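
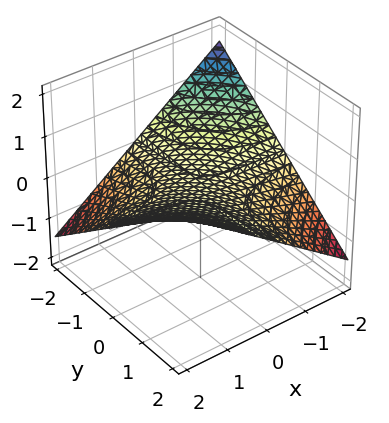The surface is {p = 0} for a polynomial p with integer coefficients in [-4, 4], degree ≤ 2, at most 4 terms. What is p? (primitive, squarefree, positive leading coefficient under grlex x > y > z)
x*y - 3*z

1. deg p = 2.
2. From the visible intercepts: every point of the y-axis in the box is on the surface; the visible x-axis segment lies entirely on the surface.
3. The integer polynomial consistent with all of this is the stated p.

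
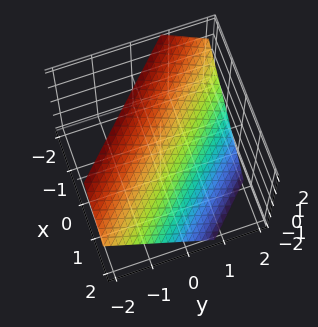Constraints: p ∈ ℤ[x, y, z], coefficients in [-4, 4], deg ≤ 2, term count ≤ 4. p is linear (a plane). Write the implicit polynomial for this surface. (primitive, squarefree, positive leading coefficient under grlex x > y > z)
3*x + 3*y + 3*z - 2

First, deg p = 1. Every cross-section is a straight line — this is a plane.
Finally, matching integer coefficients to the picture gives p.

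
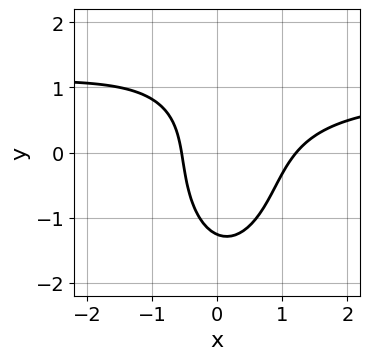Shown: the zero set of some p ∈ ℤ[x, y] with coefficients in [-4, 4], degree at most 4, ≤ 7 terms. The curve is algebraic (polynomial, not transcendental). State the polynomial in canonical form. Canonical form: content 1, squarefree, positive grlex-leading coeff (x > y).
1. Degree: no degree-2 curve has this shape, so deg p = 3.
2. Matching integer coefficients to the picture gives p.

3*x^2*y + y^3 - 3*x^2 + 2*x + 2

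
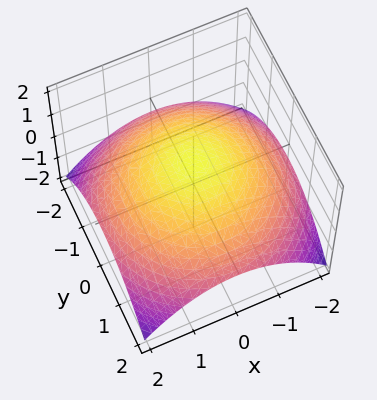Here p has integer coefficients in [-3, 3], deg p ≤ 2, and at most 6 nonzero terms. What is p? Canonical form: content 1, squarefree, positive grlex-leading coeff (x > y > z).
x^2 + y^2 + 3*z - 3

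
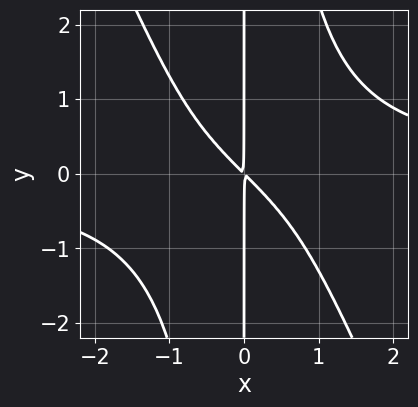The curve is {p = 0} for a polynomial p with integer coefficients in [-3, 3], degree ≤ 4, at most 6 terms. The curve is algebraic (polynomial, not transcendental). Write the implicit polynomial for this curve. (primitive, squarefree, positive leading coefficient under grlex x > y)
2*x^3*y + x^2*y^2 - 3*x^2 - 3*x*y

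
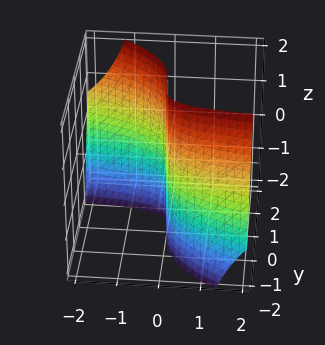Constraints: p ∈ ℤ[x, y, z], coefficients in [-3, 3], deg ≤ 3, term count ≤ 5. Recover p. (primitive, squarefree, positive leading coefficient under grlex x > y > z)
x*y*z + y^3 + 3*x

(a) The degree is 3 — the shape is more complex than any degree-2 surface.
(b) Reading off the gridlines: one x-axis crossing is at x = 0; every point of the z-axis in the box is on the surface; one y-axis crossing is at y = 0.
(c) Solving for integer coefficients yields p as stated.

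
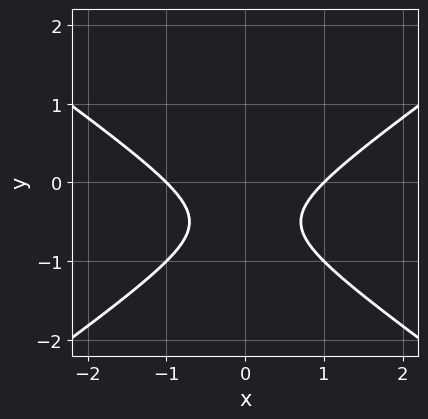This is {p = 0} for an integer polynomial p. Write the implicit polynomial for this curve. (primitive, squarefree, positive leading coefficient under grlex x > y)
x^2 - 2*y^2 - 2*y - 1

(a) Degree: a generic line meets the curve in up to 2 points, so deg p = 2.
(b) Symmetries: it's symmetric under x → −x, forcing even powers of x.
(c) Reading off the gridlines: the curve avoids every integer y-axis point in the box; the x-axis gridline crossings are at x ∈ {-1, 1}.
(d) Solving for integer coefficients yields p as stated.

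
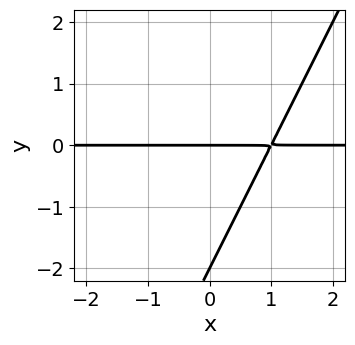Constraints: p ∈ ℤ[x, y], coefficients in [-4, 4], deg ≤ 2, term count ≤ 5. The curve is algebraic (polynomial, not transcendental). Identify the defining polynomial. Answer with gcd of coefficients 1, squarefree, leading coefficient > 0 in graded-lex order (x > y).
The degree is 2 — no degree-1 curve has this shape.
From the visible intercepts: every point of the x-axis in the box is on the curve; among the integer gridlines, it crosses the y-axis at y ∈ {-2, 0}.
These observations pin down the coefficients.

2*x*y - y^2 - 2*y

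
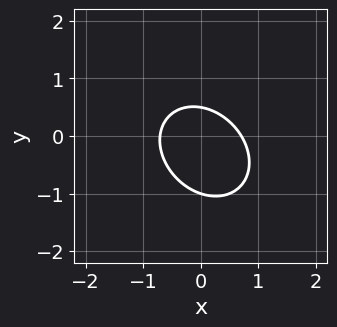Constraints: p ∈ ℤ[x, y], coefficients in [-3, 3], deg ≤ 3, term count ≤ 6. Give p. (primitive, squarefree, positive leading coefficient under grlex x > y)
First, degree: a generic line meets the curve in up to 2 points, so deg p = 2.
Then, against the integer gridlines: it meets the y-axis at y = -1 (among the integer gridlines).
Finally, these observations pin down the coefficients.

2*x^2 + x*y + 2*y^2 + y - 1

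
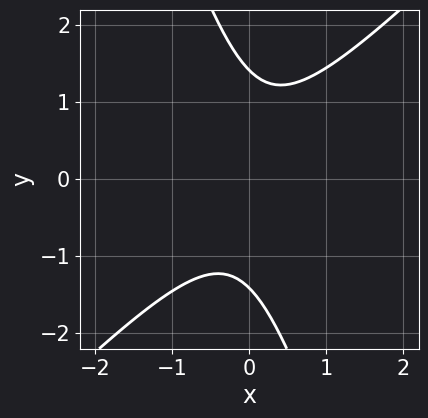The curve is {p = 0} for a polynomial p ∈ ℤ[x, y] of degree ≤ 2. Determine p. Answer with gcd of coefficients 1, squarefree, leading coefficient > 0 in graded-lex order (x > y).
First, the degree is 2 — no degree-1 curve has this shape.
Next, from the visible intercepts: no x-intercept at any integer in the box.
Finally, fitting integer coefficients to these (and the overall shape) gives p.

3*x^2 - 2*x*y - y^2 + 2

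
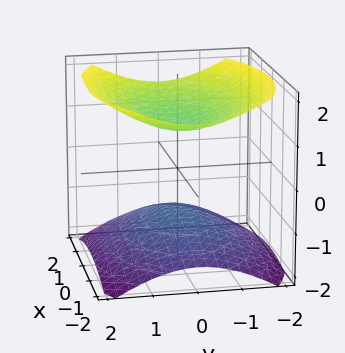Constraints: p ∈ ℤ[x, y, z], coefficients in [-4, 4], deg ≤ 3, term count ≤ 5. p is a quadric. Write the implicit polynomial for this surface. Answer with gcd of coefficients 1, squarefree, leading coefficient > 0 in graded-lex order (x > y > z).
x^2 + 2*y^2 - 3*z^2 + 3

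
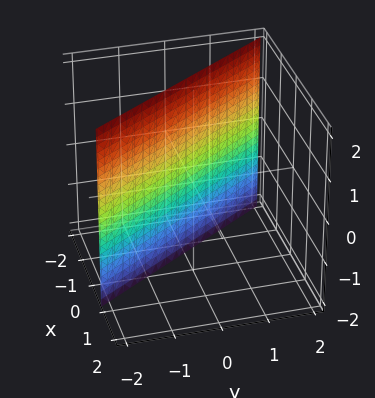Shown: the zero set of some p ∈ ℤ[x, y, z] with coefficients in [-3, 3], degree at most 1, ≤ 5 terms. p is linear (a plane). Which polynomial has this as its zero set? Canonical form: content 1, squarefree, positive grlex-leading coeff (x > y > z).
3*x + 2*y + 2

1. The degree is 1 — the surface is flat (a plane).
2. Reading off the gridlines: it misses every integer gridline on the z-axis; it crosses the y-axis at the gridline y = -1.
3. The integer polynomial consistent with all of this is the stated p.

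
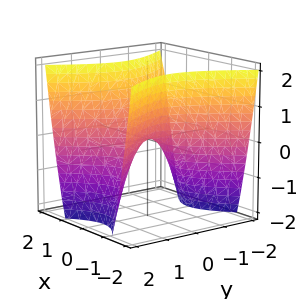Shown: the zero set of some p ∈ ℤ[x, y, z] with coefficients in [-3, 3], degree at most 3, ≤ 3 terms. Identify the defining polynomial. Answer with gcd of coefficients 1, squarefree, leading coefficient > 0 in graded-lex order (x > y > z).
3*x^2 - 2*y^2 - 2*z

Degree: a hyperbolic paraboloid; a quadric, so deg p = 2.
Symmetries: mirror symmetry y ↦ −y ⇒ only even powers of y; mirror symmetry x ↦ −x ⇒ only even powers of x.
Checking where it meets the axes: one z-axis crossing is at z = 0; it meets the x-axis at x = 0 (among the integer gridlines); it crosses the y-axis at the gridline y = 0.
Assembling these constraints gives the stated polynomial.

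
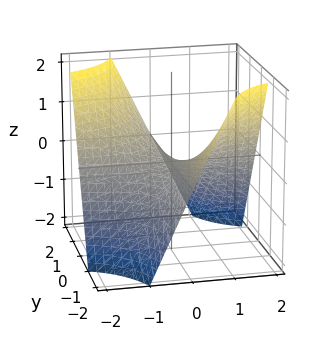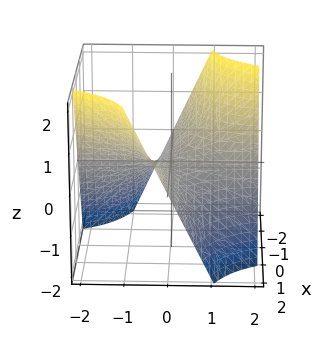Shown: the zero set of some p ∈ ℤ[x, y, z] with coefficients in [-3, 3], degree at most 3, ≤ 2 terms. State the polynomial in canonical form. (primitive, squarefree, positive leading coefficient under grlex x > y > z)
1. The degree is 2 — a saddle surface; a quadric.
2. Reading off the gridlines: it crosses the z-axis at the gridline z = 0; every point of the y-axis in the box is on the surface; every point of the x-axis in the box is on the surface.
3. Matching integer coefficients to the picture gives p.

x*y + z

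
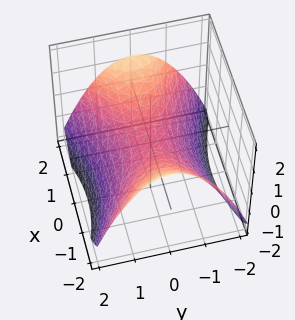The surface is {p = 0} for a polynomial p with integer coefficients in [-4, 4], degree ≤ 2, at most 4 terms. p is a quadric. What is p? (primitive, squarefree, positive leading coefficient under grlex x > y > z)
1. The degree is 2 — a hyperbolic paraboloid; a quadric.
2. Symmetries: the x ↦ −x reflection is a symmetry, so x appears only in even powers; mirror symmetry y ↦ −y ⇒ only even powers of y.
3. From the visible intercepts: one z-axis crossing is at z = 0; it crosses the x-axis at the gridline x = 0.
4. The integer polynomial consistent with all of this is the stated p.

x^2 - 2*y^2 - 3*z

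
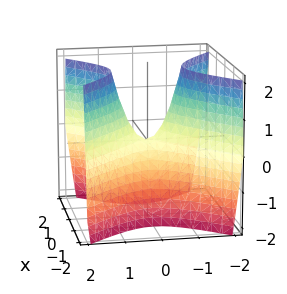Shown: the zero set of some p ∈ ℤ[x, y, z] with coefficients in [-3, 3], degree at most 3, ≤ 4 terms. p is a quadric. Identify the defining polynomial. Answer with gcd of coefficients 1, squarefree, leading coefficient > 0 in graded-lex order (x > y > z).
1. deg p = 2. A saddle surface; a quadric.
2. Symmetries: the y ↦ −y reflection is a symmetry, so y appears only in even powers; mirror symmetry x ↦ −x ⇒ only even powers of x.
3. Observable constraints: it meets the x-axis at x = 0 (among the integer gridlines); it meets the y-axis at y = 0 (among the integer gridlines); it meets the z-axis at z = 0 (among the integer gridlines).
4. Together with the visible shape, these determine p as stated.

2*x^2 - 2*y^2 + z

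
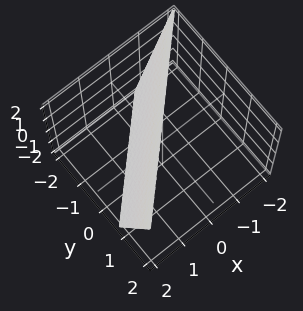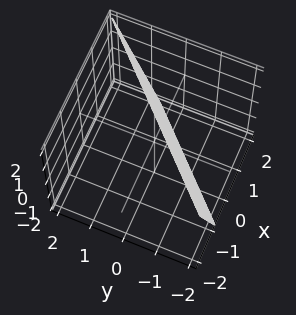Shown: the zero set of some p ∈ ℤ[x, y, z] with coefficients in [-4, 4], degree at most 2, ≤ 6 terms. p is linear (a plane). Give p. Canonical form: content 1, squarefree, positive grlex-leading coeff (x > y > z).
3*x - 3*y + z - 2

1. deg p = 1. Every cross-section is a straight line — this is a plane.
2. From the axis intercepts and sections: one z-axis crossing is at z = 2.
3. Fitting integer coefficients to these (and the overall shape) gives p.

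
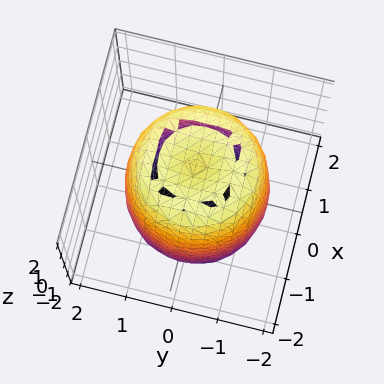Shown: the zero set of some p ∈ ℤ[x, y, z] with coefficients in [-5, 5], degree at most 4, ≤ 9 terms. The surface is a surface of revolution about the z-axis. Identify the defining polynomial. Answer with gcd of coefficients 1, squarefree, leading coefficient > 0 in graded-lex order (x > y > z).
2*x^4 + 4*x^2*y^2 + 2*y^4 - 3*x^2 - 3*y^2 + z^2 - 3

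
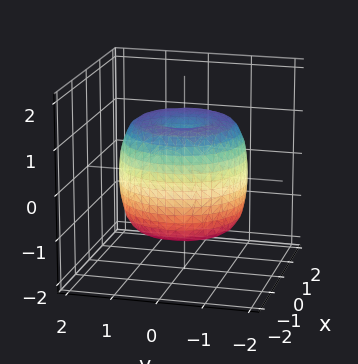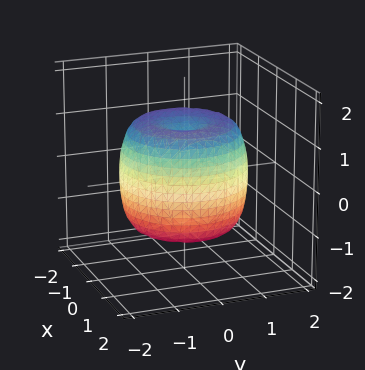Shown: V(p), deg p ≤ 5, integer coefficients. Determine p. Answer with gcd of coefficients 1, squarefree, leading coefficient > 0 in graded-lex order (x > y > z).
2*x^4 + 4*x^2*y^2 + 2*y^4 - 3*x^2 - 3*y^2 + 2*z^2 - 2

1. deg p = 4.
2. By symmetry, every cross-section ⟂ z is a circle, so x, y appear only via x² + y².
3. Observable constraints: the z-axis gridline crossings are at z ∈ {-1, 1}; a circular section at z = -1 has radius between 1 and 2.
4. The integer polynomial consistent with all of this is the stated p.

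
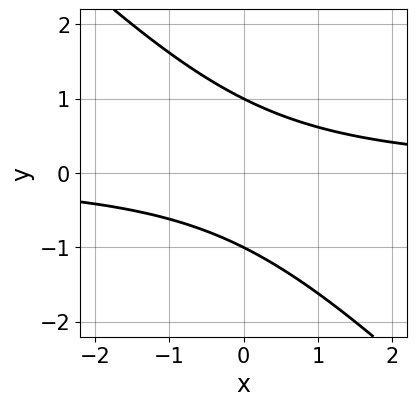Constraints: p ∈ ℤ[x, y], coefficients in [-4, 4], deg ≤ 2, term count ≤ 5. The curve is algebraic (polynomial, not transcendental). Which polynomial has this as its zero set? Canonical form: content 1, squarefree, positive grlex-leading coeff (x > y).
x*y + y^2 - 1

(a) deg p = 2. No degree-1 curve has this shape.
(b) Observable constraints: among the integer gridlines, it crosses the y-axis at y ∈ {-1, 1}; it misses every integer gridline on the x-axis.
(c) The integer polynomial consistent with all of this is the stated p.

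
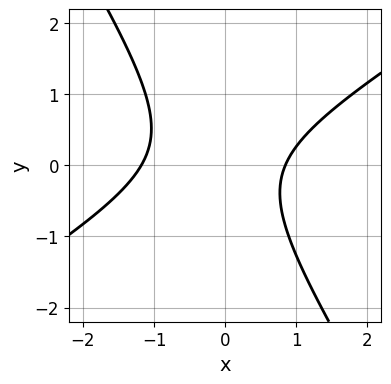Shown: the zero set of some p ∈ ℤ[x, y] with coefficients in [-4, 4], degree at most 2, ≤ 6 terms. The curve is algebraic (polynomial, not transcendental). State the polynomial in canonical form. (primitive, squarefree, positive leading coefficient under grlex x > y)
First, deg p = 2.
Then, from the axis intercepts and sections: it misses every integer gridline on the y-axis.
Finally, fitting integer coefficients to these (and the overall shape) gives p.

3*x^2 - 3*x*y - 3*y^2 + x - 3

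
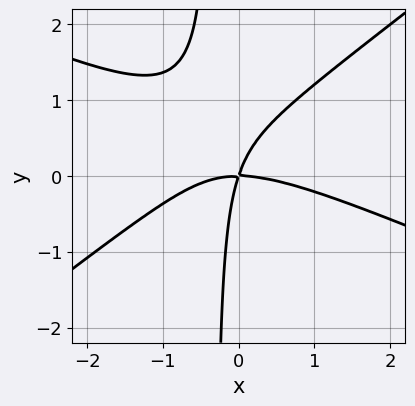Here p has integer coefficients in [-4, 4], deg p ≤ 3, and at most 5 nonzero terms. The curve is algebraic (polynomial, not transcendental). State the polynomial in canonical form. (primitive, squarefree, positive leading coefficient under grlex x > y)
x^3 + x^2*y - 3*x*y^2 + 3*x*y - y^2

The degree is 3 — a generic line meets the curve in up to 3 points.
Against the integer gridlines: it crosses the x-axis at the gridline x = 0; it crosses the y-axis at the gridline y = 0.
Matching integer coefficients to the picture gives p.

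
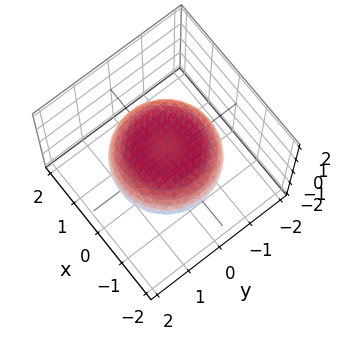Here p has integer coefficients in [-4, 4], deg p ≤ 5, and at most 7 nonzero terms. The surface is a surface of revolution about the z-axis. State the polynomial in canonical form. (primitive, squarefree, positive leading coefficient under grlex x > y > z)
First, degree: no degree-3 surface has this shape, so deg p = 4.
Next, by symmetry, the z-axis is an axis of rotation, so x and y enter only as x² + y².
Then, checking where it meets the axes: a circular section at z = 0 has radius between 1 and 2.
Finally, putting this together gives p.

x^4 + 2*x^2*y^2 + y^4 - x^2 - y^2 + 3*z^2 - 2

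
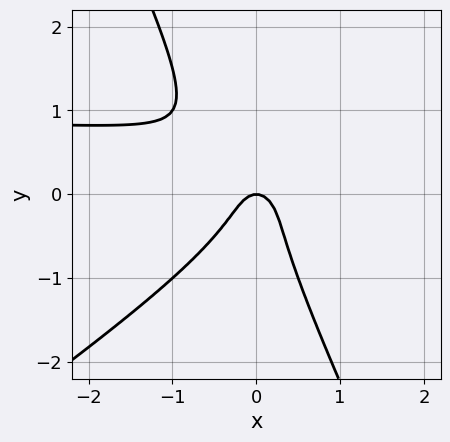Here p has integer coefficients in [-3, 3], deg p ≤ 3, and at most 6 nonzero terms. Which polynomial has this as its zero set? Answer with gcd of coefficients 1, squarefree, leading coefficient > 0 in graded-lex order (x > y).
First, the degree is 3 — a generic line meets the curve in up to 3 points.
Then, from the visible intercepts: it crosses the x-axis at the gridline x = 0; one y-axis crossing is at y = 0.
Finally, assembling these constraints gives the stated polynomial.

3*x^2*y - 3*x*y^2 - 2*y^3 - 3*x^2 - y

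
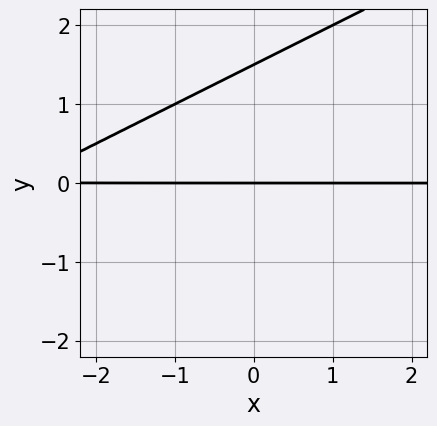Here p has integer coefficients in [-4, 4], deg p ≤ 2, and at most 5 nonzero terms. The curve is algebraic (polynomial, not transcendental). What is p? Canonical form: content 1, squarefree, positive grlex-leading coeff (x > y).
The degree is 2 — a generic line meets the curve in up to 2 points.
Reading off the gridlines: one y-axis crossing is at y = 0; the visible x-axis segment lies entirely on the curve.
Putting this together gives p.

x*y - 2*y^2 + 3*y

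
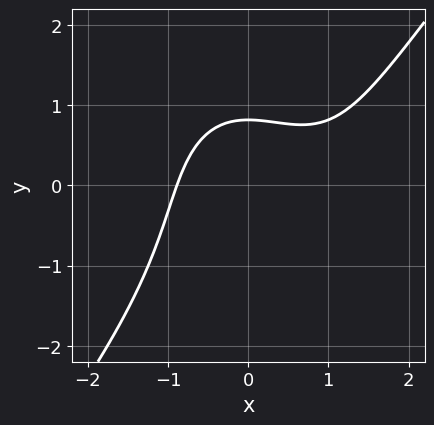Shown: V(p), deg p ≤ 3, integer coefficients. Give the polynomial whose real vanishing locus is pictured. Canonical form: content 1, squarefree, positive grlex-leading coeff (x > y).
1. The degree is 3 — the shape is more complex than any degree-2 curve.
2. Matching integer coefficients to the picture gives p.

2*x^3 - y^3 - 2*x^2 - 3*y + 3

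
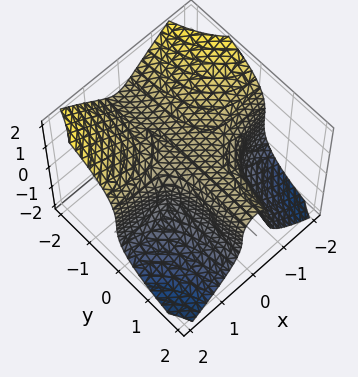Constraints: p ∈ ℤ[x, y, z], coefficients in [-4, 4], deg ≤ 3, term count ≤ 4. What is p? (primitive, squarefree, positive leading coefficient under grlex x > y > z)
First, the degree is 3 — the shape is more complex than any degree-2 surface.
Then, against the integer gridlines: the surface avoids every integer y-axis point in the box; it crosses the x-axis at the gridline x = 1.
Finally, these observations pin down the coefficients.

3*x^2*y + 2*z^3 + x - 1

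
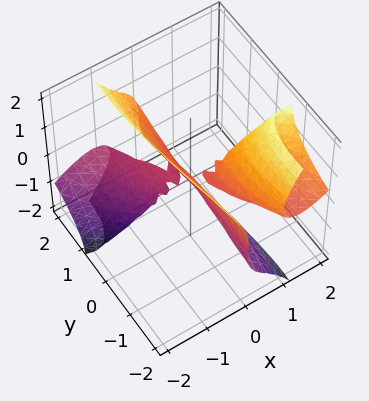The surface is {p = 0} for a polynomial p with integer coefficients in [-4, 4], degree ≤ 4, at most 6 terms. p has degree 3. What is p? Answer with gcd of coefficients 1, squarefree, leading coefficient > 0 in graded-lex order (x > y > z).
3*x^3 + 3*x^2*y - 3*x^2*z + x*y^2 + z^3

1. I count 2 distinct pieces.
2. Degree: a generic line meets the surface in up to 3 points, so deg p = 3.
3. Reading off the gridlines: the visible y-axis segment lies entirely on the surface; one z-axis crossing is at z = 0; it crosses the x-axis at the gridline x = 0.
4. Together with the visible shape, these determine p as stated.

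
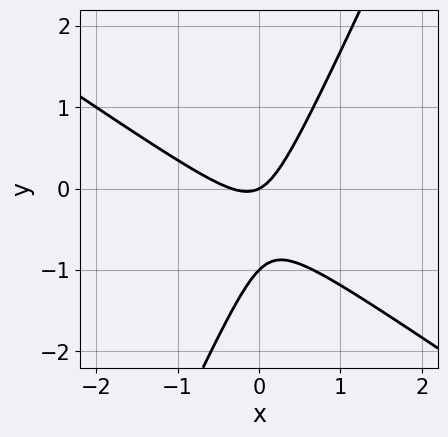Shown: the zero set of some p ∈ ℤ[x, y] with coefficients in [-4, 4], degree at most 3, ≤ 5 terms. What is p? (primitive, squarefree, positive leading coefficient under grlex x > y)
(a) The degree is 2 — the shape is more complex than any degree-1 curve.
(b) Checking where it meets the axes: one x-axis crossing is at x = 0; the y-axis gridline crossings are at y ∈ {-1, 0}.
(c) Fitting integer coefficients to these (and the overall shape) gives p.

3*x^2 + 3*x*y - 2*y^2 + x - 2*y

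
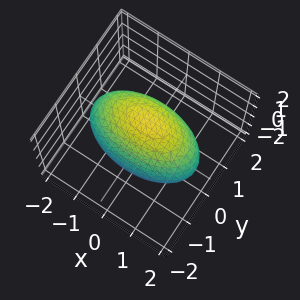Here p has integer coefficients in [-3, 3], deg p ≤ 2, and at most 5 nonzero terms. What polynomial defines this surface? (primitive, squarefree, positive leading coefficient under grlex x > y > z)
Degree: the shape is more complex than any degree-1 surface, so deg p = 2.
From the visible intercepts: among the integer gridlines, it crosses the y-axis at y ∈ {-1, 1}.
Putting this together gives p.

x^2 + 3*y^2 - y*z + 2*z^2 - 3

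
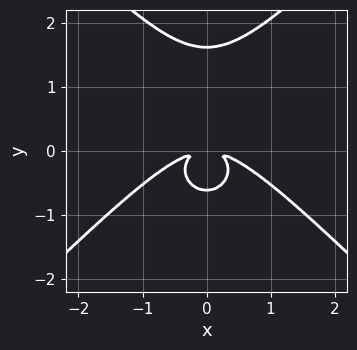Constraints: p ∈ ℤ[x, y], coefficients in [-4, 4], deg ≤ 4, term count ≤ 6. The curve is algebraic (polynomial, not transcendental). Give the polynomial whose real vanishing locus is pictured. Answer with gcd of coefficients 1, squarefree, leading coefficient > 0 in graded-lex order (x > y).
Degree: the shape is more complex than any degree-3 curve, so deg p = 4.
Symmetries: the x ↦ −x reflection is a symmetry, so x appears only in even powers.
The integer polynomial consistent with all of this is the stated p.

x^4 - y^4 + 2*x^2*y + y^3 + y^2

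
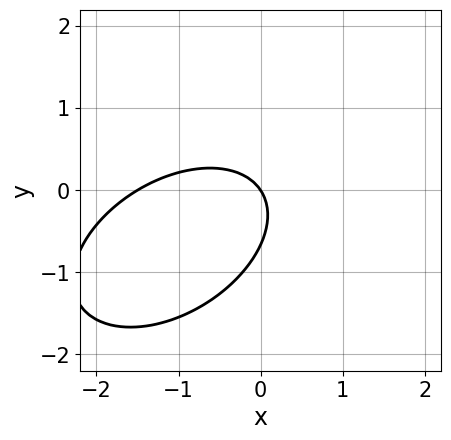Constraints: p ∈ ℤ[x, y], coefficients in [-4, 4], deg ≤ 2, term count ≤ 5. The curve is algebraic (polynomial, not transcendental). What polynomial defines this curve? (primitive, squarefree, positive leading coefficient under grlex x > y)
2*x^2 - 2*x*y + 3*y^2 + 3*x + 2*y

(a) Degree: a generic line meets the curve in up to 2 points, so deg p = 2.
(b) Observable constraints: it meets the x-axis at x = 0 (among the integer gridlines); it crosses the y-axis at the gridline y = 0.
(c) Matching integer coefficients to the picture gives p.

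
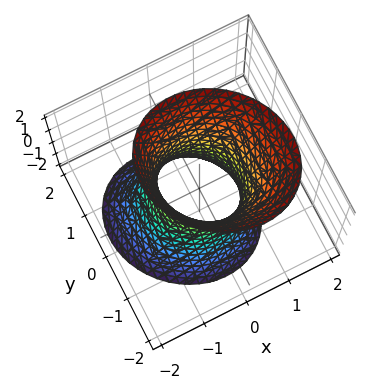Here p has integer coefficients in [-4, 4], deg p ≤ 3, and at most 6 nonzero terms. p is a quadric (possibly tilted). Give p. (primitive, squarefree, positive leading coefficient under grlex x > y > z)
3*x^2 + x*y - x*z + 3*y^2 - z^2 - 2

First, degree: the shape is more complex than any degree-1 surface, so deg p = 2.
Then, from the axis intercepts and sections: no z-intercept at any integer in the box.
Finally, the integer polynomial consistent with all of this is the stated p.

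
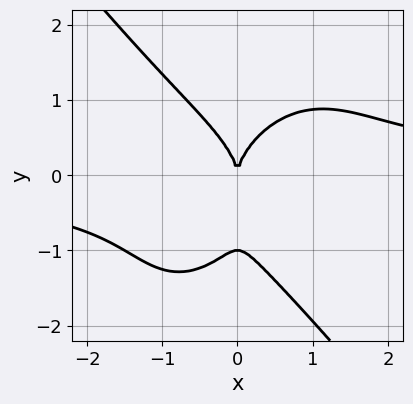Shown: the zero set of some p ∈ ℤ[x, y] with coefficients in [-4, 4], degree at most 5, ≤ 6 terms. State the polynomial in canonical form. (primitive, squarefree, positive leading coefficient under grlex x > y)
(a) Degree: no degree-3 curve has this shape, so deg p = 4.
(b) Checking where it meets the axes: it meets the x-axis at x = 0 (among the integer gridlines); among the integer gridlines, it crosses the y-axis at y ∈ {-1, 0}.
(c) The integer polynomial consistent with all of this is the stated p.

2*x^3*y + y^4 + y^3 - 3*x^2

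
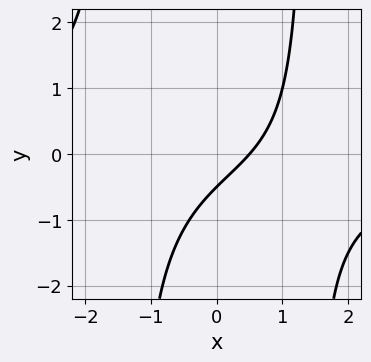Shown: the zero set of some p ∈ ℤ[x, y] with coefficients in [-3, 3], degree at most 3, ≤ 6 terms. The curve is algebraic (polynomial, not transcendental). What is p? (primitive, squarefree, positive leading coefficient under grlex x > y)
Degree: a generic line meets the curve in up to 3 points, so deg p = 3.
Putting this together gives p.

x^2*y + 2*x - 2*y - 1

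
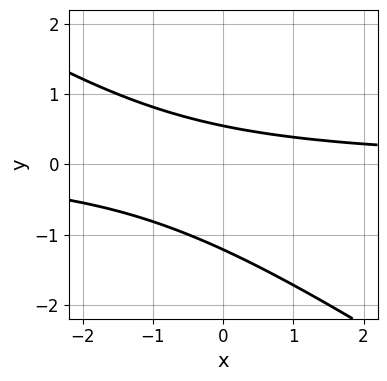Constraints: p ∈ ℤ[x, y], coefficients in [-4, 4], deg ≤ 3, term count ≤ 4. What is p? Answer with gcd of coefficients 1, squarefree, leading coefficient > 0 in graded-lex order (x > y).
Degree: a generic line meets the curve in up to 2 points, so deg p = 2.
Reading off the gridlines: no x-intercept at any integer in the box.
Solving for integer coefficients yields p as stated.

2*x*y + 3*y^2 + 2*y - 2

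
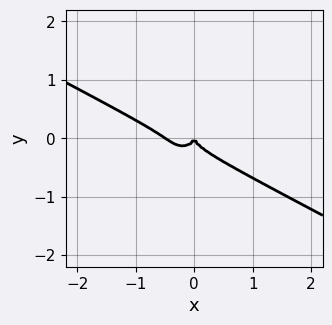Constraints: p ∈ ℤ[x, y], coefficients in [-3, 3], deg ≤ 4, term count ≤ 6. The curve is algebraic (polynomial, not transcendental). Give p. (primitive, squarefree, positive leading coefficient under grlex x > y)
deg p = 3. The shape is more complex than any degree-2 curve.
Against the integer gridlines: one x-axis crossing is at x = 0; one y-axis crossing is at y = 0.
Putting this together gives p.

2*x^3 + 3*x^2*y + 3*y^3 + x^2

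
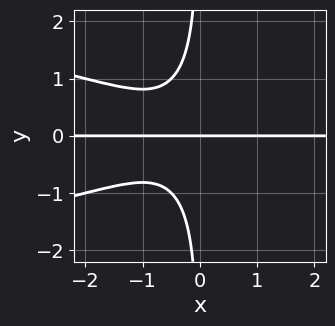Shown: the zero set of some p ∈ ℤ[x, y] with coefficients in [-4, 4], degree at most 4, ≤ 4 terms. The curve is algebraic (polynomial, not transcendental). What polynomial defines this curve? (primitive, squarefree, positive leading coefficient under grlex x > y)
3*x*y^3 + 2*x^2*y + 2*x*y + 2*y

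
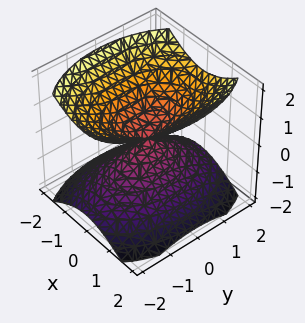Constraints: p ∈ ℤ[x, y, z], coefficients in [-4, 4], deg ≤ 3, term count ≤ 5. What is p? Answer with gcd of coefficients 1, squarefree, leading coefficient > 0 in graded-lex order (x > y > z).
First, the picture has 2 separate pieces.
Next, degree: two nappes meeting at a single point; a quadric, so deg p = 2.
Then, symmetries: mirror symmetry z ↦ −z ⇒ only even powers of z; mirror symmetry y ↦ −y ⇒ only even powers of y; the x ↦ −x reflection is a symmetry, so x appears only in even powers.
Then, against the integer gridlines: one z-axis crossing is at z = 0; it crosses the x-axis at the gridline x = 0; it crosses the y-axis at the gridline y = 0.
Finally, matching integer coefficients to the picture gives p.

2*x^2 + y^2 - 2*z^2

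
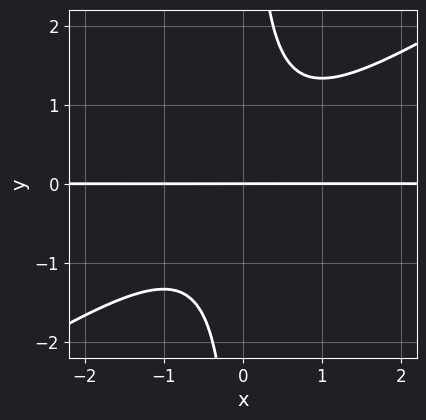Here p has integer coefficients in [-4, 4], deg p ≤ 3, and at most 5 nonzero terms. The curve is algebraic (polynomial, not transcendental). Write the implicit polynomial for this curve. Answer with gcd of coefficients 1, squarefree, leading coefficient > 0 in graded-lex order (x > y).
First, the degree is 3 — the shape is more complex than any degree-2 curve.
Then, checking where it meets the axes: the visible x-axis segment lies entirely on the curve; it crosses the y-axis at the gridline y = 0.
Finally, solving for integer coefficients yields p as stated.

2*x^2*y - 3*x*y^2 + 2*y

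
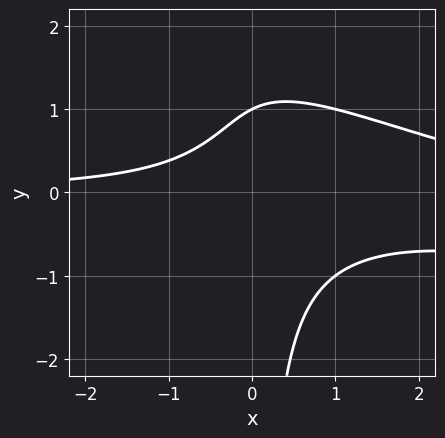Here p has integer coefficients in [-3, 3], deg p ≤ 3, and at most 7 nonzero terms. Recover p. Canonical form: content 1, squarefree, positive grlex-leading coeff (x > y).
Degree: the shape is more complex than any degree-2 curve, so deg p = 3.
From the axis intercepts and sections: it crosses the y-axis at the gridline y = 1; it misses every integer gridline on the x-axis.
Fitting integer coefficients to these (and the overall shape) gives p.

x^2*y + 2*x*y^2 - 3*x*y + 2*y - 2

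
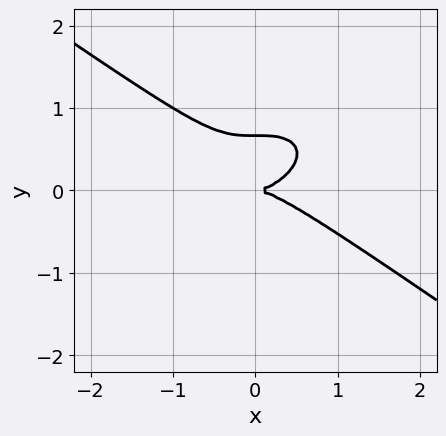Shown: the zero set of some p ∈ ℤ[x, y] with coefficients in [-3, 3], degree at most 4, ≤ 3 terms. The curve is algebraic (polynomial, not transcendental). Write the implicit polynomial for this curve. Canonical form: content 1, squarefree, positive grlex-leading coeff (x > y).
x^3 + 3*y^3 - 2*y^2

(a) deg p = 3. The shape is more complex than any degree-2 curve.
(b) Reading off the gridlines: it crosses the y-axis at the gridline y = 0; one x-axis crossing is at x = 0.
(c) Matching integer coefficients to the picture gives p.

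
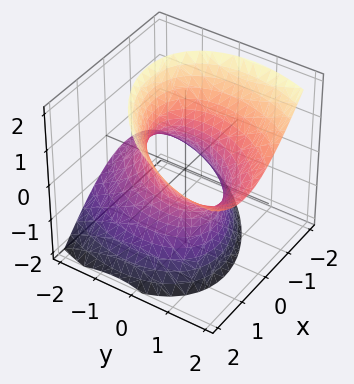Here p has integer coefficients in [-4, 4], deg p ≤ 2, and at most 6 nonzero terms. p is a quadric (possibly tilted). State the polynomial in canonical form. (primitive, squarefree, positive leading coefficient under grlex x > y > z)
3*x^2 - 2*x*y + 2*y^2 - 3*y*z - 2*z^2 - 3

(a) The degree is 2 — a generic line meets the surface in up to 2 points.
(b) Reading off the gridlines: the surface avoids every integer z-axis point in the box; the x-axis gridline crossings are at x ∈ {-1, 1}.
(c) Together with the visible shape, these determine p as stated.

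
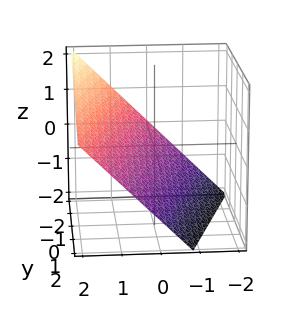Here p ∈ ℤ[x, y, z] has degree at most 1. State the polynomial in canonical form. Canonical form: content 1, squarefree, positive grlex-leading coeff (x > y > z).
3*x - y - 3*z - 2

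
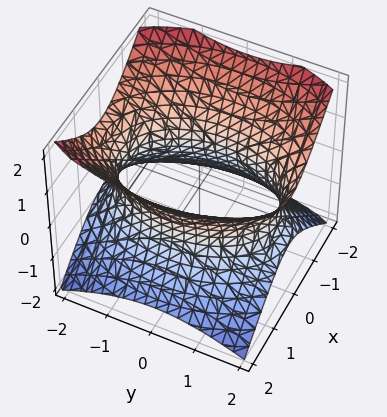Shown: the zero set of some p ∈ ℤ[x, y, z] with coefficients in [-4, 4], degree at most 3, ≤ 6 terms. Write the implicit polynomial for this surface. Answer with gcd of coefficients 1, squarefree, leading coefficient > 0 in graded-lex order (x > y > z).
2*x^2 + y^2 - 2*z^2 - 3

The degree is 2 — one connected sheet with a waist; a quadric.
Symmetries: mirror symmetry y ↦ −y ⇒ only even powers of y; it's symmetric under x → −x, forcing even powers of x; mirror symmetry z ↦ −z ⇒ only even powers of z.
Against the integer gridlines: it misses every integer gridline on the z-axis.
Assembling these constraints gives the stated polynomial.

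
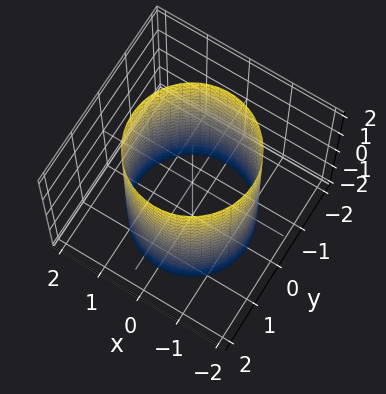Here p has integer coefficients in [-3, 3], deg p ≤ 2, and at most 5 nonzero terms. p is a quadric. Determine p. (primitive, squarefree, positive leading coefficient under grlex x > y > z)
First, deg p = 2. Constant cross-section along one axis; a quadric.
Then, symmetries: the z ↦ −z reflection is a symmetry, so z appears only in even powers; rotational symmetry about the z-axis ⇒ p depends on x, y only through x² + y².
Next, checking where it meets the axes: no z-intercept at any integer in the box; a circular section at z = 0 has radius between 1 and 2.
Finally, putting this together gives p.

x^2 + y^2 - 2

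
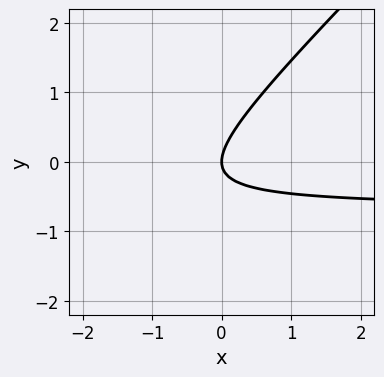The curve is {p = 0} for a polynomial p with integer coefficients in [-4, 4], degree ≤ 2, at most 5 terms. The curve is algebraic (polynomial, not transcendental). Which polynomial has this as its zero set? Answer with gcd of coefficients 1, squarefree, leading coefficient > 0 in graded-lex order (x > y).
3*x*y - 3*y^2 + 2*x

Degree: no degree-1 curve has this shape, so deg p = 2.
Reading off the gridlines: it meets the x-axis at x = 0 (among the integer gridlines); it crosses the y-axis at the gridline y = 0.
These observations pin down the coefficients.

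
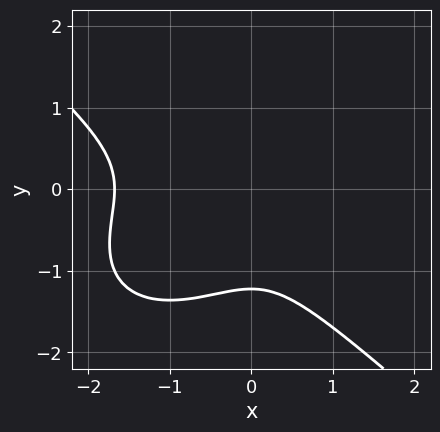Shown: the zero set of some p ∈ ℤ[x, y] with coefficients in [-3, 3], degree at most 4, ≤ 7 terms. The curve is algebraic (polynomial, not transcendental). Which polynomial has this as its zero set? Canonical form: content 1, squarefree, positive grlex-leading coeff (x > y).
2*x^3 + 3*y^3 + 3*x^2 + 3*y^2 + 1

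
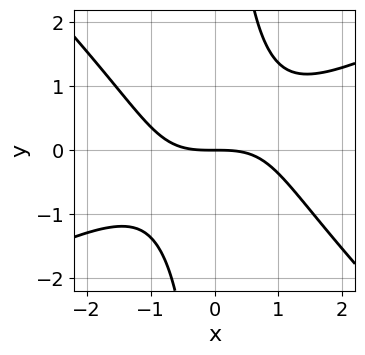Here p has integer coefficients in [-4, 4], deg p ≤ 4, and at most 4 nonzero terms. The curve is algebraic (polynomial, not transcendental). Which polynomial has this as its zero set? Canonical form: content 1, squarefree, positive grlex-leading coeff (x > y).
x^3 - x^2*y - 2*x*y^2 + 3*y

(a) The degree is 3 — no degree-2 curve has this shape.
(b) Observable constraints: it meets the x-axis at x = 0 (among the integer gridlines); one y-axis crossing is at y = 0.
(c) These observations pin down the coefficients.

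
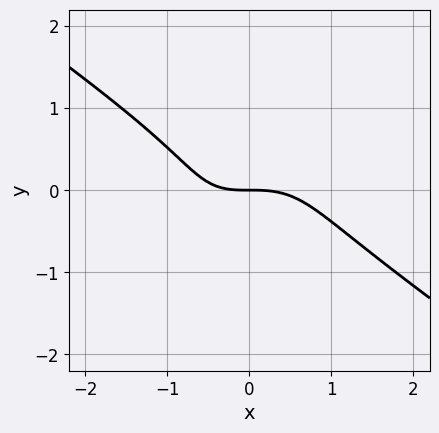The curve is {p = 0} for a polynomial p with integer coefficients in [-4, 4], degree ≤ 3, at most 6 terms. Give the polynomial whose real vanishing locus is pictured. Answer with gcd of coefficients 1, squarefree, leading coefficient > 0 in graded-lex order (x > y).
deg p = 3. The shape is more complex than any degree-2 curve.
Reading off the gridlines: it meets the y-axis at y = 0 (among the integer gridlines); one x-axis crossing is at x = 0.
Putting this together gives p.

2*x^3 - 2*x*y^2 + 3*y^3 + x*y + 3*y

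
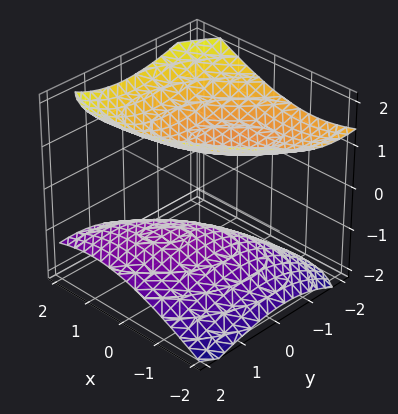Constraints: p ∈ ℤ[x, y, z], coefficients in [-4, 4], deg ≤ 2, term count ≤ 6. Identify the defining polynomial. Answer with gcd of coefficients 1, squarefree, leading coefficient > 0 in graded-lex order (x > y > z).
(a) There are 2 components. They look like related sheets of one shape, so recover p as a whole.
(b) The degree is 2 — no degree-1 surface has this shape.
(c) Observable constraints: the surface avoids every integer x-axis point in the box; no y-intercept at any integer in the box; the z-axis gridline crossings are at z ∈ {-1, 1}.
(d) Assembling these constraints gives the stated polynomial.

x^2 - x*y + y^2 + y*z - 2*z^2 + 2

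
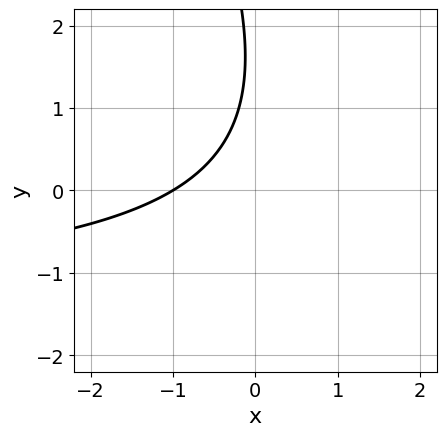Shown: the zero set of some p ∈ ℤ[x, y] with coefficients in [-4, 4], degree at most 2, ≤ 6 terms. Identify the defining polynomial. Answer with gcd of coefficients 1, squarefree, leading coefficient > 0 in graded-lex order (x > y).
(a) Degree: no degree-1 curve has this shape, so deg p = 2.
(b) Observable constraints: it crosses the x-axis at the gridline x = -1; the curve avoids every integer y-axis point in the box.
(c) Solving for integer coefficients yields p as stated.

2*x*y + y^2 + 3*x - 3*y + 3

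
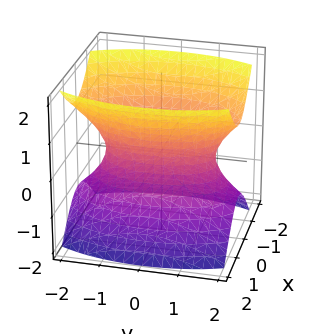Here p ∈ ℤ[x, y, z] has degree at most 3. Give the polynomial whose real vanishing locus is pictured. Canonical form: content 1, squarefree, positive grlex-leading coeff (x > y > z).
1. Degree: an hourglass — one-sheet hyperboloid; a quadric, so deg p = 2.
2. Symmetries: it's symmetric under x → −x, forcing even powers of x; it's symmetric under z → −z, forcing even powers of z; the y ↦ −y reflection is a symmetry, so y appears only in even powers.
3. Reading off the gridlines: it misses every integer gridline on the z-axis.
4. Putting this together gives p.

3*x^2 + y^2 - 2*z^2 - 2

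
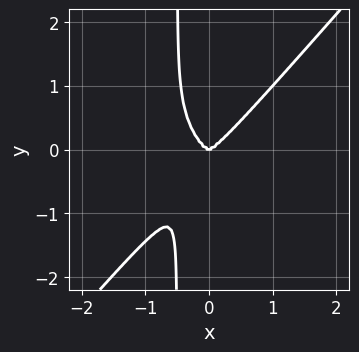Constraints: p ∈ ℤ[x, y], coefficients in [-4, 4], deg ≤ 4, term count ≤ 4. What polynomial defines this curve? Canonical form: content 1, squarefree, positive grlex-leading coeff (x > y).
3*x^4 - 2*x*y^3 - y^3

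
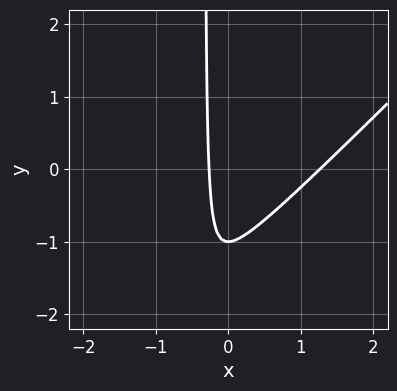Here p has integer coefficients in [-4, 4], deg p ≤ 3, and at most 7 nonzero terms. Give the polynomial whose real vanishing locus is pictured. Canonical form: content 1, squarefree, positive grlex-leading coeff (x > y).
3*x^2 - 3*x*y - 3*x - y - 1

1. deg p = 2. A generic line meets the curve in up to 2 points.
2. Checking where it meets the axes: it crosses the y-axis at the gridline y = -1.
3. These observations pin down the coefficients.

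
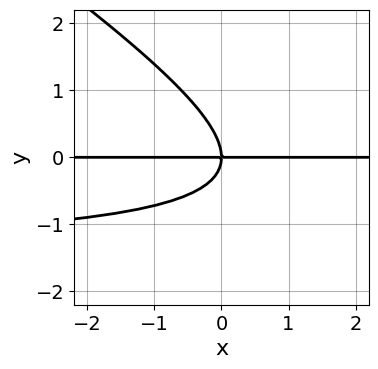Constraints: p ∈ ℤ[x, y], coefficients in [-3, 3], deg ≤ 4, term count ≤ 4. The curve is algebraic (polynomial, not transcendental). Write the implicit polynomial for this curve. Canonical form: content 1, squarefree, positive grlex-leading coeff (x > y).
2*x*y^2 + 3*y^3 + 3*x*y

deg p = 3.
Against the integer gridlines: it meets the y-axis at y = 0 (among the integer gridlines); the visible x-axis segment lies entirely on the curve.
These observations pin down the coefficients.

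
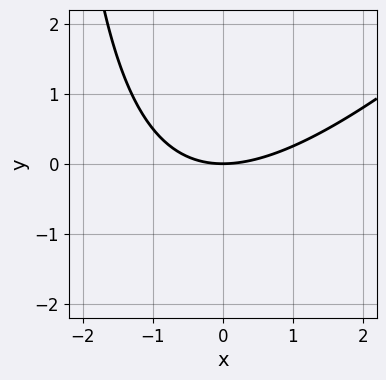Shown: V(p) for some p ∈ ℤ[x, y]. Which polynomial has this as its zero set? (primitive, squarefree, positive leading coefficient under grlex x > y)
x^2 - x*y - 3*y

(a) Degree: a generic line meets the curve in up to 2 points, so deg p = 2.
(b) Checking where it meets the axes: one y-axis crossing is at y = 0; it meets the x-axis at x = 0 (among the integer gridlines).
(c) The integer polynomial consistent with all of this is the stated p.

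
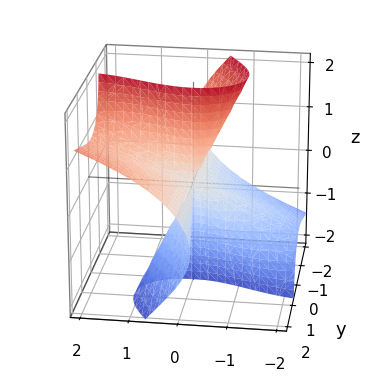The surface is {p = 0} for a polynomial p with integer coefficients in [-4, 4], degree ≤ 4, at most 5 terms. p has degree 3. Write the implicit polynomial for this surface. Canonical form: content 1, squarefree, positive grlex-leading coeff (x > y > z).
(a) Degree: a generic line meets the surface in up to 3 points, so deg p = 3.
(b) Observable constraints: one x-axis crossing is at x = 0; the visible z-axis segment lies entirely on the surface; the visible y-axis segment lies entirely on the surface.
(c) Solving for integer coefficients yields p as stated.

x^3 - 2*x^2*z + 3*x*y^2 - 2*y^2*z - 3*y*z^2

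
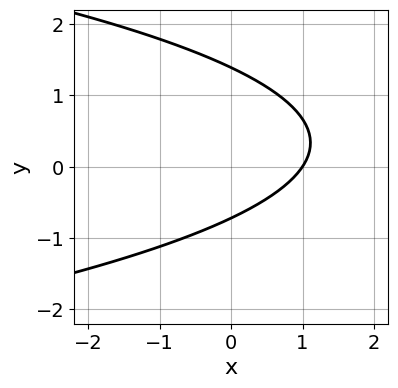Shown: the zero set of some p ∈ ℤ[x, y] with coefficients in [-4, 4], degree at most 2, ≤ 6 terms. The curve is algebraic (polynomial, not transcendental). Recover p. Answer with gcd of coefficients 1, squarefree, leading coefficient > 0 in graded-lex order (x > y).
First, the degree is 2 — a generic line meets the curve in up to 2 points.
Next, reading off the gridlines: it meets the x-axis at x = 1 (among the integer gridlines).
Finally, matching integer coefficients to the picture gives p.

3*y^2 + 3*x - 2*y - 3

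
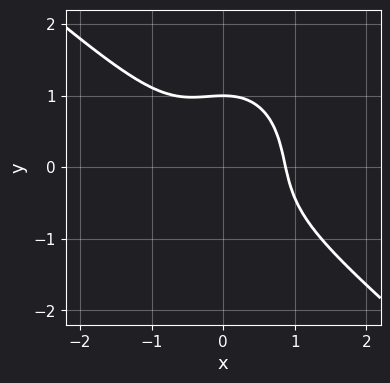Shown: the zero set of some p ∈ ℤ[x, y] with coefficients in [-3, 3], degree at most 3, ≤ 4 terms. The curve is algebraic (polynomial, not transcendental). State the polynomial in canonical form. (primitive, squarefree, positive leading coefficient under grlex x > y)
3*x^3 + 2*x^2*y + 2*y^3 - 2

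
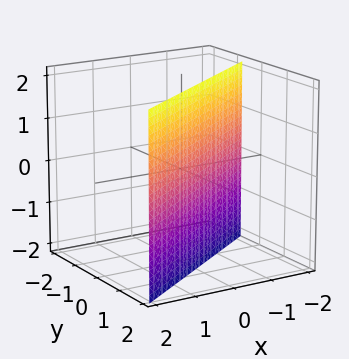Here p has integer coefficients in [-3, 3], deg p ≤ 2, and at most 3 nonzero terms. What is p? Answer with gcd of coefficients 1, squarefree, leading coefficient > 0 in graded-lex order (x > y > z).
1. The degree is 1 — the surface is flat (a plane).
2. Reading off the gridlines: it crosses the x-axis at the gridline x = -1; it misses every integer gridline on the z-axis.
3. Together with the visible shape, these determine p as stated.

2*x - 3*y + 2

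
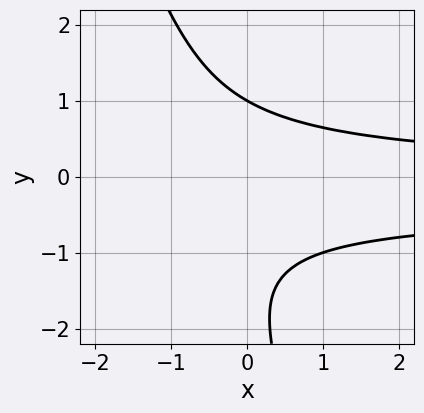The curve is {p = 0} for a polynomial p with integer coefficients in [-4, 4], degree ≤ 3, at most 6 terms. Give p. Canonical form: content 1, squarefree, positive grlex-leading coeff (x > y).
3*x*y^2 + y^3 + x*y + 2*y^2 - 3

(a) deg p = 3.
(b) From the axis intercepts and sections: it misses every integer gridline on the x-axis; it crosses the y-axis at the gridline y = 1.
(c) Solving for integer coefficients yields p as stated.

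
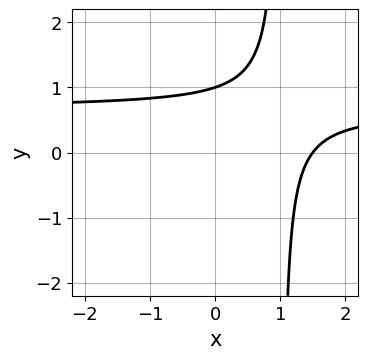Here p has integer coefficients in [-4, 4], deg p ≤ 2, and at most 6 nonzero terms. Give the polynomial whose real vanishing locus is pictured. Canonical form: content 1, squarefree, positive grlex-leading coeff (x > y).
First, degree: no degree-1 curve has this shape, so deg p = 2.
Then, observable constraints: it crosses the y-axis at the gridline y = 1.
Finally, solving for integer coefficients yields p as stated.

3*x*y - 2*x - 3*y + 3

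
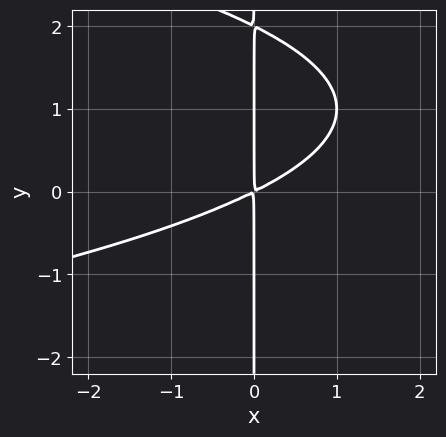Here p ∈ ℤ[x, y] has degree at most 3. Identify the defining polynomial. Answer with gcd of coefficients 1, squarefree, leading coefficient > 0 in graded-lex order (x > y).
x*y^2 + x^2 - 2*x*y

The degree is 3 — a generic line meets the curve in up to 3 points.
From the axis intercepts and sections: every point of the y-axis in the box is on the curve.
Putting this together gives p.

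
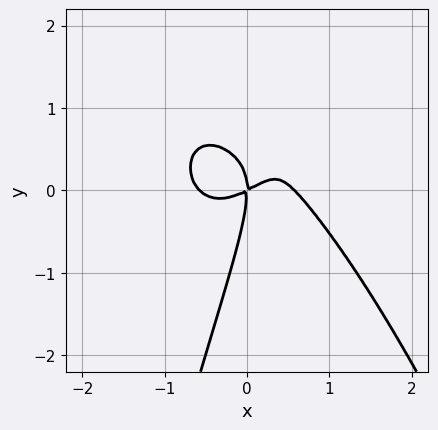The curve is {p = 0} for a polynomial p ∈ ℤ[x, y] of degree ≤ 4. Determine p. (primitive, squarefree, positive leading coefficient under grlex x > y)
3*x^4 - 3*x*y^2 + y^3 - x^2 + 2*x*y

First, deg p = 4.
Then, from the axis intercepts and sections: it meets the y-axis at y = 0 (among the integer gridlines); one x-axis crossing is at x = 0.
Finally, the integer polynomial consistent with all of this is the stated p.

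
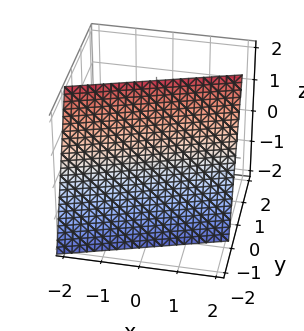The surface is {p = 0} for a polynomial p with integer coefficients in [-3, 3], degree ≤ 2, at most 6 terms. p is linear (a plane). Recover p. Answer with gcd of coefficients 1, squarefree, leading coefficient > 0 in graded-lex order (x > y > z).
x - 3*y + z - 2

1. The degree is 1 — every cross-section is a straight line — this is a plane.
2. Reading off the gridlines: it meets the x-axis at x = 2 (among the integer gridlines); it crosses the z-axis at the gridline z = 2.
3. Solving for integer coefficients yields p as stated.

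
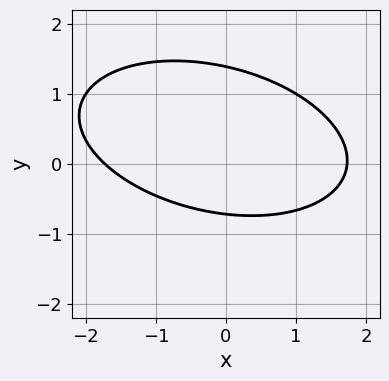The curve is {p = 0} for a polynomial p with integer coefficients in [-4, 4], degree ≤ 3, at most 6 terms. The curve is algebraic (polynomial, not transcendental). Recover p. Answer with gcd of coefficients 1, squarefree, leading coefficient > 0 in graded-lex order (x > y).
(a) deg p = 2. No degree-1 curve has this shape.
(b) The integer polynomial consistent with all of this is the stated p.

x^2 + x*y + 3*y^2 - 2*y - 3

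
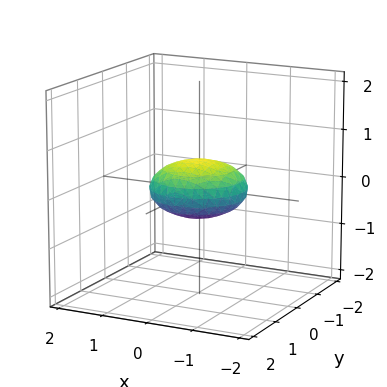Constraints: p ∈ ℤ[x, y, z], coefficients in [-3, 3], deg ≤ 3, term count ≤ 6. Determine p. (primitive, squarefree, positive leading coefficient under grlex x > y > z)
x^2 + y^2 + 3*z^2 - 1

1. The degree is 2 — bounded and convex; a quadric.
2. Symmetries: rotational symmetry about the z-axis ⇒ p depends on x, y only through x² + y²; the z ↦ −z reflection is a symmetry, so z appears only in even powers.
3. Checking where it meets the axes: a circular section at z = 0 has radius exactly 1; the y-axis gridline crossings are at y ∈ {-1, 1}.
4. These observations pin down the coefficients. Check: (-1, 0, 0) on the x-axis lies on the surface, and p(-1, 0, 0) = 0. ✓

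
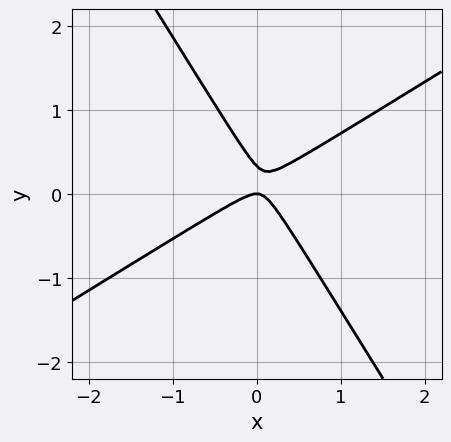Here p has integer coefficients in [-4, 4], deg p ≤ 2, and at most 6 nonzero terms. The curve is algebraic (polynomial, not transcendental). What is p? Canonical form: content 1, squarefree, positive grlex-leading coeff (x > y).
3*x^2 - 3*x*y - 3*y^2 + y

First, deg p = 2. A generic line meets the curve in up to 2 points.
Then, against the integer gridlines: it crosses the y-axis at the gridline y = 0; it meets the x-axis at x = 0 (among the integer gridlines).
Finally, these observations pin down the coefficients.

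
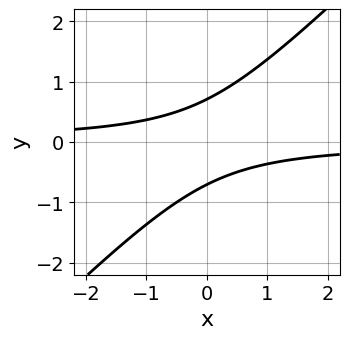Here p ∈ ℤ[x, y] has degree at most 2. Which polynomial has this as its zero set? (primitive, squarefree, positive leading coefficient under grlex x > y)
1. deg p = 2. No degree-1 curve has this shape.
2. Observable constraints: it misses every integer gridline on the x-axis.
3. Solving for integer coefficients yields p as stated.

2*x*y - 2*y^2 + 1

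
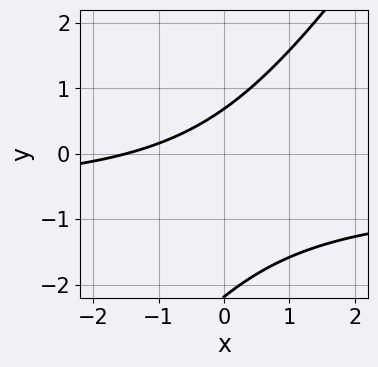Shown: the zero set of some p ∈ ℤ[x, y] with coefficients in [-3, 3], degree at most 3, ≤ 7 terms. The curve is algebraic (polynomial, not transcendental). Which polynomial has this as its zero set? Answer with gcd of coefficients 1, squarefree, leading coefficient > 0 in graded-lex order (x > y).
(a) Degree: a generic line meets the curve in up to 2 points, so deg p = 2.
(b) Putting this together gives p.

3*x*y - 2*y^2 + 2*x - 3*y + 3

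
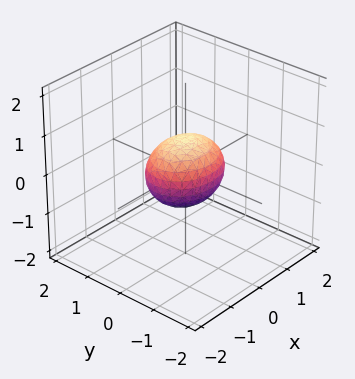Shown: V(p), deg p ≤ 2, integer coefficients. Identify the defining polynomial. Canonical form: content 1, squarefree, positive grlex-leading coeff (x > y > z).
1. Degree: a closed, bounded, convex surface; a quadric, so deg p = 2.
2. Symmetries: mirror symmetry x ↦ −x ⇒ only even powers of x; it's symmetric under z → −z, forcing even powers of z; the y ↦ −y reflection is a symmetry, so y appears only in even powers.
3. From the axis intercepts and sections: among the integer gridlines, it crosses the x-axis at x ∈ {-1, 1}.
4. The integer polynomial consistent with all of this is the stated p.

2*x^2 + 3*y^2 + 3*z^2 - 2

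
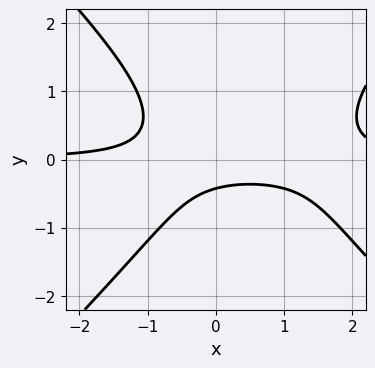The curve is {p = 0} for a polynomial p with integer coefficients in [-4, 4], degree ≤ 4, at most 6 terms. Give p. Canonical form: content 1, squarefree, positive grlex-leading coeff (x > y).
2*x^2*y - 2*y^3 - 2*x*y - 2*y - 1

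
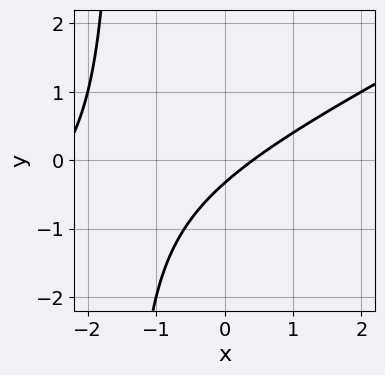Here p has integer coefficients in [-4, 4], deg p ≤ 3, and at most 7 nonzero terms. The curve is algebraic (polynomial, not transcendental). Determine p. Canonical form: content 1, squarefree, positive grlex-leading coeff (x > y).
deg p = 2.
Solving for integer coefficients yields p as stated.

x^2 - 2*x*y + 2*x - 3*y - 1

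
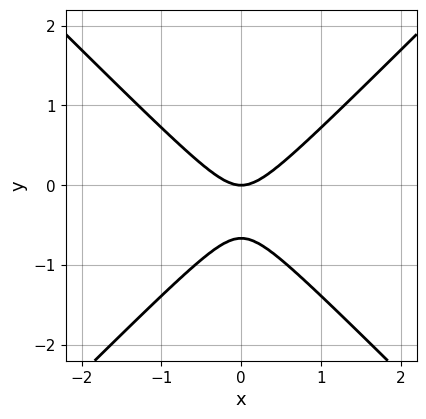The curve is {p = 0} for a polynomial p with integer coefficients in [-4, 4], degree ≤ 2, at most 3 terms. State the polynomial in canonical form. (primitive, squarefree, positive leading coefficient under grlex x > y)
(a) deg p = 2. The shape is more complex than any degree-1 curve.
(b) Symmetries: mirror symmetry x ↦ −x ⇒ only even powers of x.
(c) Checking where it meets the axes: it meets the y-axis at y = 0 (among the integer gridlines); it meets the x-axis at x = 0 (among the integer gridlines).
(d) Assembling these constraints gives the stated polynomial.

3*x^2 - 3*y^2 - 2*y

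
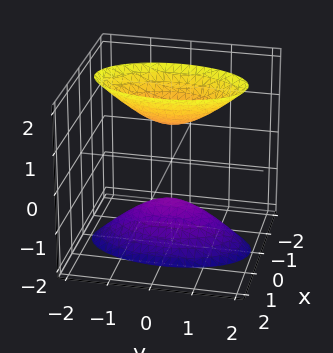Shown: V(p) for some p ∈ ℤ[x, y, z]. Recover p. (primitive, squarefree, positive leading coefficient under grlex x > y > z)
First, the picture has 2 separate pieces. They look like related sheets of one shape, so recover p as a whole.
Then, the degree is 2 — two sheets facing apart; a quadric.
Then, symmetries: mirror symmetry z ↦ −z ⇒ only even powers of z; mirror symmetry x ↦ −x ⇒ only even powers of x; mirror symmetry y ↦ −y ⇒ only even powers of y.
Next, observable constraints: it misses every integer gridline on the x-axis; no y-intercept at any integer in the box; among the integer gridlines, it crosses the z-axis at z ∈ {-1, 1}.
Finally, fitting integer coefficients to these (and the overall shape) gives p.

3*x^2 + y^2 - z^2 + 1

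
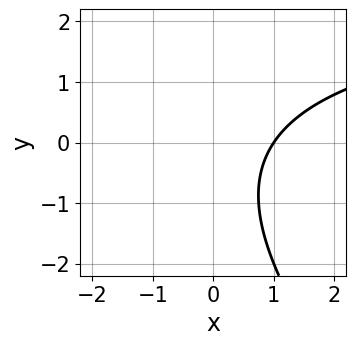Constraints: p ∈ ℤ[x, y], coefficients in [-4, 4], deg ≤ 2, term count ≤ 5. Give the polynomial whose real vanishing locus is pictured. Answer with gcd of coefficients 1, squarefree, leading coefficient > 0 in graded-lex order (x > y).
x*y + y^2 - 3*x + y + 3

1. The degree is 2 — a generic line meets the curve in up to 2 points.
2. From the axis intercepts and sections: no y-intercept at any integer in the box; one x-axis crossing is at x = 1.
3. Putting this together gives p.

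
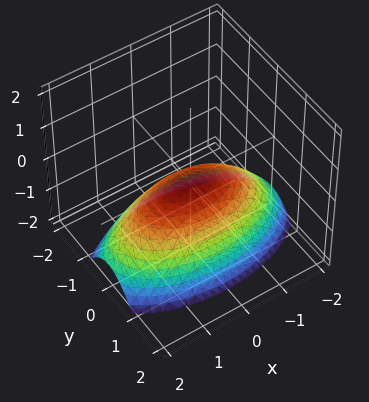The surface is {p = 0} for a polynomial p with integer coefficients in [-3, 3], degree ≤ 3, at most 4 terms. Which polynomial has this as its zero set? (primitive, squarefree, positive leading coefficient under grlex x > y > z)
(a) The degree is 2 — a paraboloid; a quadric.
(b) Symmetries: the x ↦ −x reflection is a symmetry, so x appears only in even powers; mirror symmetry y ↦ −y ⇒ only even powers of y.
(c) Observable constraints: it meets the y-axis at y = 0 (among the integer gridlines); one z-axis crossing is at z = 0; it meets the x-axis at x = 0 (among the integer gridlines).
(d) These observations pin down the coefficients.

x^2 + 3*y^2 + 3*z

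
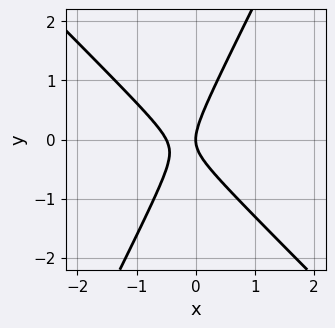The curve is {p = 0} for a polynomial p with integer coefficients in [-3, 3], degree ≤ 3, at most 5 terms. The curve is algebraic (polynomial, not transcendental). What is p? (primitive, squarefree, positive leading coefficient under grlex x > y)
First, deg p = 2.
Next, from the axis intercepts and sections: it crosses the y-axis at the gridline y = 0; it meets the x-axis at x = 0 (among the integer gridlines).
Finally, the integer polynomial consistent with all of this is the stated p.

2*x^2 + x*y - y^2 + x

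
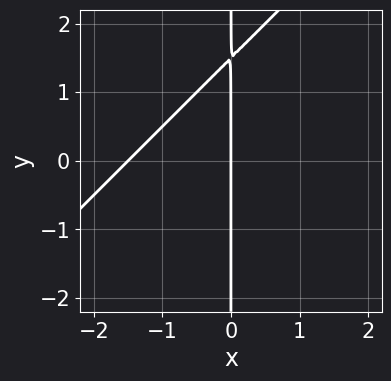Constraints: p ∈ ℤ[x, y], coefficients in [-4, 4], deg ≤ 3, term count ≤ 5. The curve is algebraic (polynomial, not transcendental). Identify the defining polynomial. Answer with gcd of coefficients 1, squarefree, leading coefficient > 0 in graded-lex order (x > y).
(a) deg p = 2. The shape is more complex than any degree-1 curve.
(b) From the visible intercepts: one x-axis crossing is at x = 0; every point of the y-axis in the box is on the curve.
(c) Together with the visible shape, these determine p as stated.

2*x^2 - 2*x*y + 3*x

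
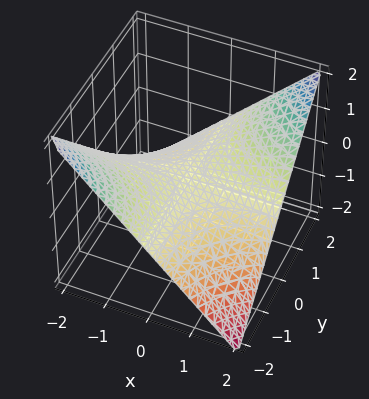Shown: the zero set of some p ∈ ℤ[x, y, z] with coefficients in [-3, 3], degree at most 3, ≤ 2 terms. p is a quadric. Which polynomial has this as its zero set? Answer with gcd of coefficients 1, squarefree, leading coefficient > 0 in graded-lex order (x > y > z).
x*y - 2*z

First, degree: a hyperbolic paraboloid; a quadric, so deg p = 2.
Then, observable constraints: it crosses the z-axis at the gridline z = 0; every point of the x-axis in the box is on the surface; every point of the y-axis in the box is on the surface.
Finally, together with the visible shape, these determine p as stated.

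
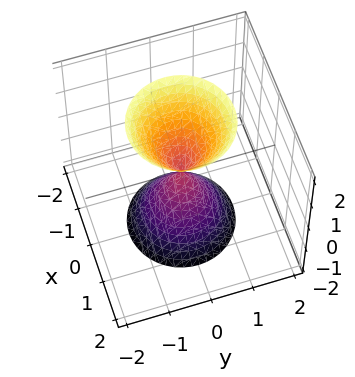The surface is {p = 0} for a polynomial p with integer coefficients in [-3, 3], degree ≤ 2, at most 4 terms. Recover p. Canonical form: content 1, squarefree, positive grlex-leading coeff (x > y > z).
The picture has 2 separate pieces. They look like related sheets of one shape, so recover p as a whole.
deg p = 2. A double cone through the origin; a quadric.
Symmetries: rotational symmetry about the z-axis ⇒ p depends on x, y only through x² + y²; it's symmetric under z → −z, forcing even powers of z.
Reading off the gridlines: it crosses the z-axis at the gridline z = 0; one x-axis crossing is at x = 0; a circular section at z = 1 has radius between 0 and 1.
Together with the visible shape, these determine p as stated.

3*x^2 + 3*y^2 - z^2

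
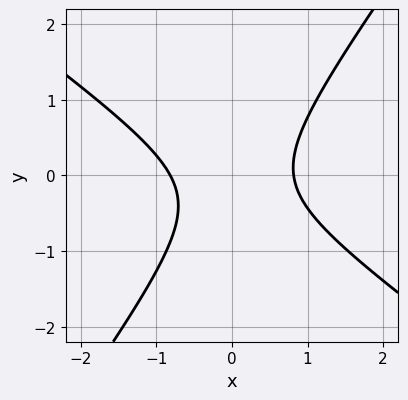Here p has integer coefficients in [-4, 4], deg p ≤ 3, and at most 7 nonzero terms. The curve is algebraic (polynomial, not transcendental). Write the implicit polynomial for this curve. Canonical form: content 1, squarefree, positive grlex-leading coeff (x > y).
3*x^2 + 2*x*y - 3*y^2 - y - 2

1. The degree is 2 — the shape is more complex than any degree-1 curve.
2. Observable constraints: the curve avoids every integer y-axis point in the box.
3. Fitting integer coefficients to these (and the overall shape) gives p.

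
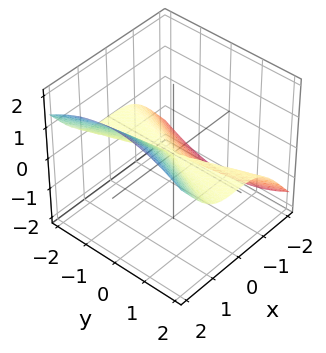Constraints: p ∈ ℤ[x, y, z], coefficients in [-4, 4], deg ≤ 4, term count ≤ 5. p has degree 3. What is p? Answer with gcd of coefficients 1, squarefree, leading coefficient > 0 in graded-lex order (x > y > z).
x^3 - y^2*z - z^3

First, the degree is 3 — the shape is more complex than any degree-2 surface.
Next, checking where it meets the axes: the visible y-axis segment lies entirely on the surface; one z-axis crossing is at z = 0; it meets the x-axis at x = 0 (among the integer gridlines).
Finally, matching integer coefficients to the picture gives p.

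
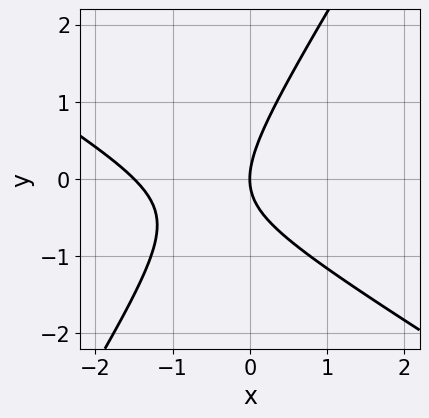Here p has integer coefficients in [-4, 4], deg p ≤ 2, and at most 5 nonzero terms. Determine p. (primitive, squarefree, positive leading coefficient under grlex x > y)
2*x^2 + 2*x*y - 2*y^2 + 3*x

(a) deg p = 2. The shape is more complex than any degree-1 curve.
(b) Checking where it meets the axes: one x-axis crossing is at x = 0; it meets the y-axis at y = 0 (among the integer gridlines).
(c) Matching integer coefficients to the picture gives p.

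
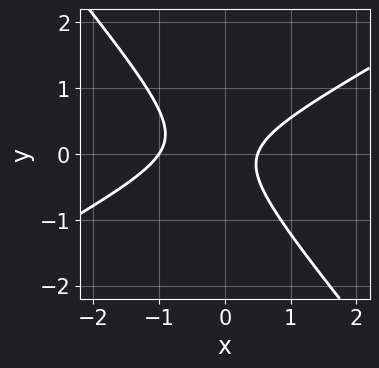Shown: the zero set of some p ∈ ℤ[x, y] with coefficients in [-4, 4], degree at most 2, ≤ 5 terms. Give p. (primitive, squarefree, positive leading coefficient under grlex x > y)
1. The degree is 2 — the shape is more complex than any degree-1 curve.
2. Observable constraints: it crosses the x-axis at the gridline x = -1; no y-intercept at any integer in the box.
3. Putting this together gives p.

2*x^2 - 2*x*y - 3*y^2 + x - 1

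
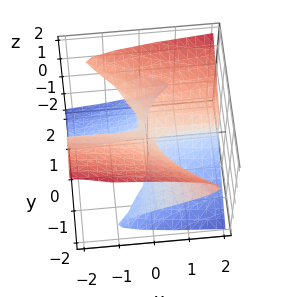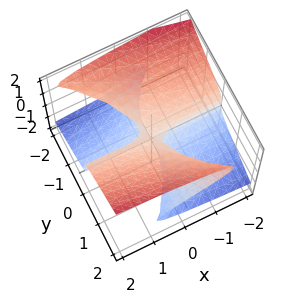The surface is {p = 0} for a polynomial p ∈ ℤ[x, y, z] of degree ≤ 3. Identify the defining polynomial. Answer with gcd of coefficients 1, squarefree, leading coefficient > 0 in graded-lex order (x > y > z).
y^2*z - 2*z^3 + x*y + z^2

deg p = 3. A generic line meets the surface in up to 3 points.
From the visible intercepts: every point of the x-axis in the box is on the surface; the visible y-axis segment lies entirely on the surface.
Fitting integer coefficients to these (and the overall shape) gives p.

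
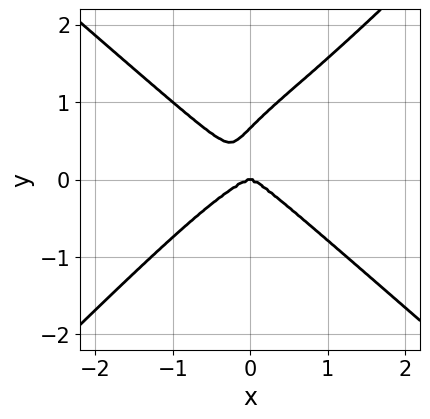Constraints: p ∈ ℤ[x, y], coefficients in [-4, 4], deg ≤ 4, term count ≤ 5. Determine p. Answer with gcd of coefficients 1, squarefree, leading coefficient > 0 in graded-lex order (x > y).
2*x^4 - 2*x^3*y + 3*x*y^3 - 3*y^4 + 2*y^3

(a) Degree: the shape is more complex than any degree-3 curve, so deg p = 4.
(b) Observable constraints: it crosses the x-axis at the gridline x = 0; it crosses the y-axis at the gridline y = 0.
(c) Fitting integer coefficients to these (and the overall shape) gives p.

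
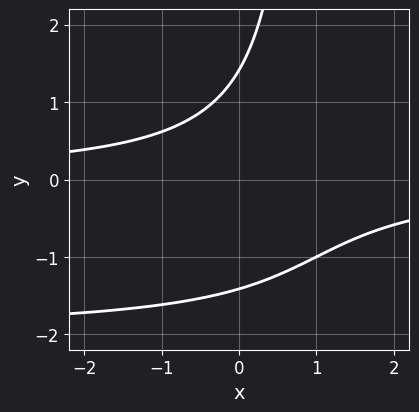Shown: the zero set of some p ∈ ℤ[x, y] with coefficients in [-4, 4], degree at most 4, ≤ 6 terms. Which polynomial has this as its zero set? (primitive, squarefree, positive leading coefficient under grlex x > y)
Degree: the shape is more complex than any degree-2 curve, so deg p = 3.
Checking where it meets the axes: it misses every integer gridline on the x-axis.
Together with the visible shape, these determine p as stated.

x*y^2 + 2*x*y - y^2 + 2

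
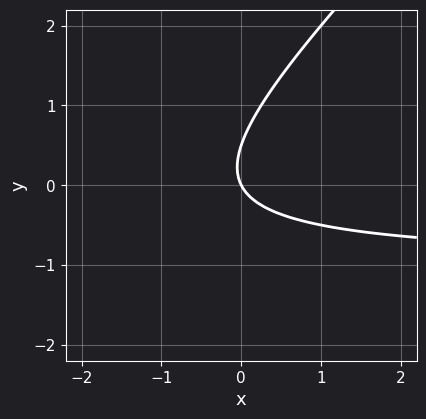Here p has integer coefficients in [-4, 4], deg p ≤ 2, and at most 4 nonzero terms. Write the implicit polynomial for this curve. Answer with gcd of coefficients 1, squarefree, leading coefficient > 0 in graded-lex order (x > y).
2*x*y - 2*y^2 + 2*x + y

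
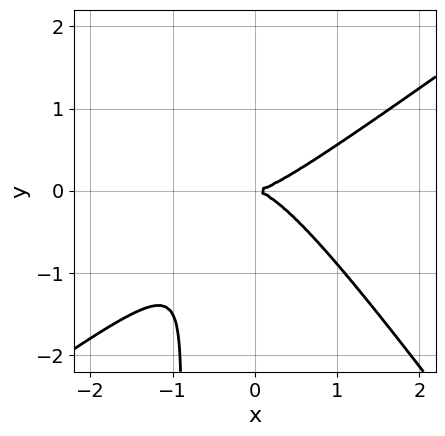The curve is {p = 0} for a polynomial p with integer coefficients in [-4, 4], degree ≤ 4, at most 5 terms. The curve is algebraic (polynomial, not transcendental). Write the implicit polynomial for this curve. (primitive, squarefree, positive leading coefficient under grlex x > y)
3*x^3 - 2*x^2*y - 3*x*y^2 - 3*y^2

(a) Degree: the shape is more complex than any degree-2 curve, so deg p = 3.
(b) Observable constraints: it meets the x-axis at x = 0 (among the integer gridlines); it meets the y-axis at y = 0 (among the integer gridlines).
(c) The integer polynomial consistent with all of this is the stated p.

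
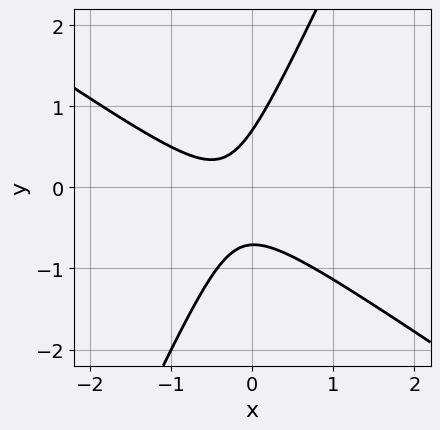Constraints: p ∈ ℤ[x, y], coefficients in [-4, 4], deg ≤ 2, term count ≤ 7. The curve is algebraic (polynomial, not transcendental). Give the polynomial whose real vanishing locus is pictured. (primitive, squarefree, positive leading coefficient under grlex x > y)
3*x^2 + 3*x*y - 2*y^2 + 2*x + 1

deg p = 2.
Checking where it meets the axes: it misses every integer gridline on the x-axis.
Assembling these constraints gives the stated polynomial.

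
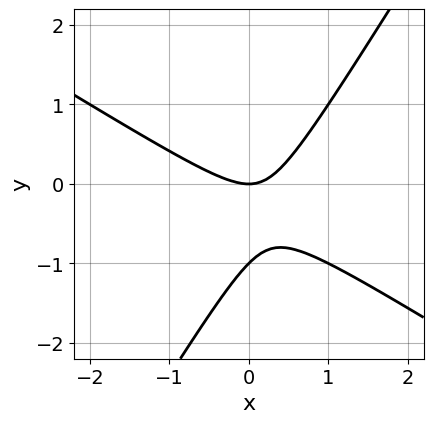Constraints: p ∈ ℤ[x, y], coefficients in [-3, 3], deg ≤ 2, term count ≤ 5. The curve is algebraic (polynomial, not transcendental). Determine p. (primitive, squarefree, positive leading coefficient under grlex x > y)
deg p = 2. A generic line meets the curve in up to 2 points.
Checking where it meets the axes: among the integer gridlines, it crosses the y-axis at y ∈ {-1, 0}; it crosses the x-axis at the gridline x = 0.
Putting this together gives p.

x^2 + x*y - y^2 - y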